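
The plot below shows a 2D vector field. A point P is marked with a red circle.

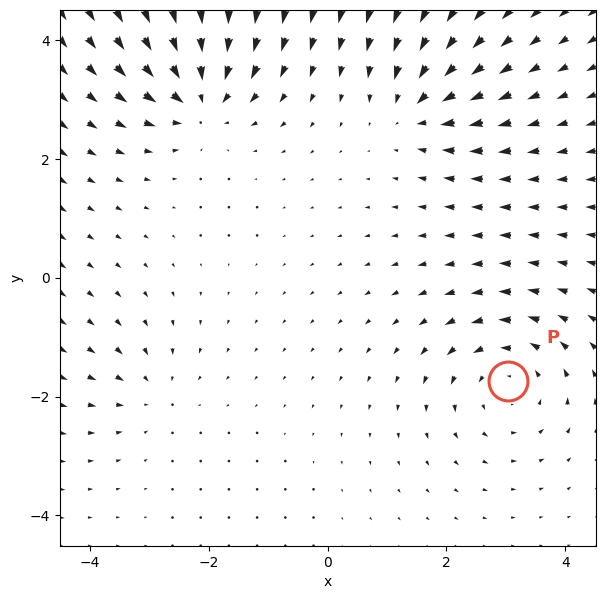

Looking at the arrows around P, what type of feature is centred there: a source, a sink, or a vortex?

vortex

At P (3.0, -1.7) the arrows circulate counterclockwise. Divergence ≈0, curl about +4 — near-zero divergence with nonzero curl is a vortex.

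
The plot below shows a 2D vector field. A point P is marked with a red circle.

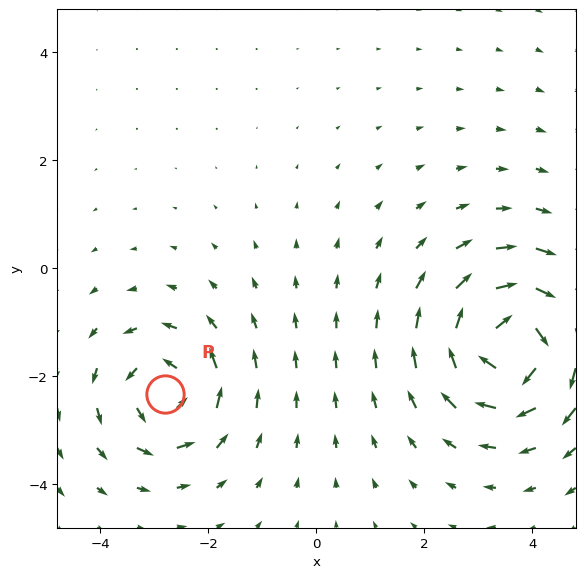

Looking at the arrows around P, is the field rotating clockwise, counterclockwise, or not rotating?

Near P at (-2.8, -2.3) the arrows circulate counterclockwise. The curl (z-component) there is about +4; positive curl means counterclockwise rotation.

counterclockwise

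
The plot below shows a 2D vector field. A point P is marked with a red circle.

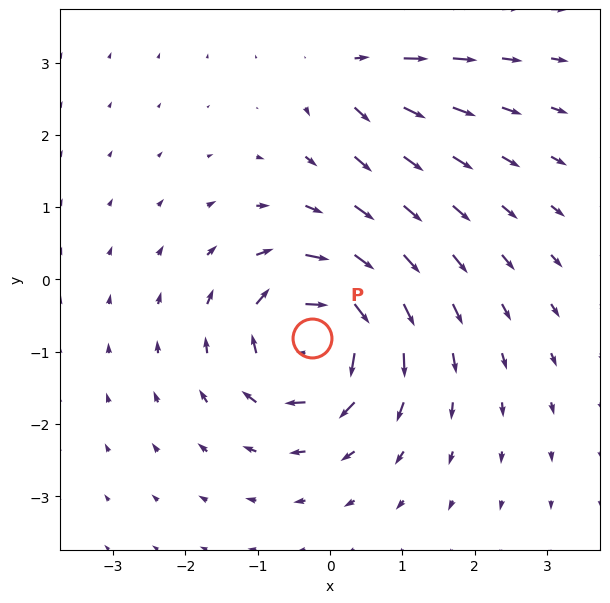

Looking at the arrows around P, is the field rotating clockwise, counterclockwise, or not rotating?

Near P at (-0.2, -0.8) the arrows circulate clockwise. The curl (z-component) there is about -6; negative curl means clockwise rotation.

clockwise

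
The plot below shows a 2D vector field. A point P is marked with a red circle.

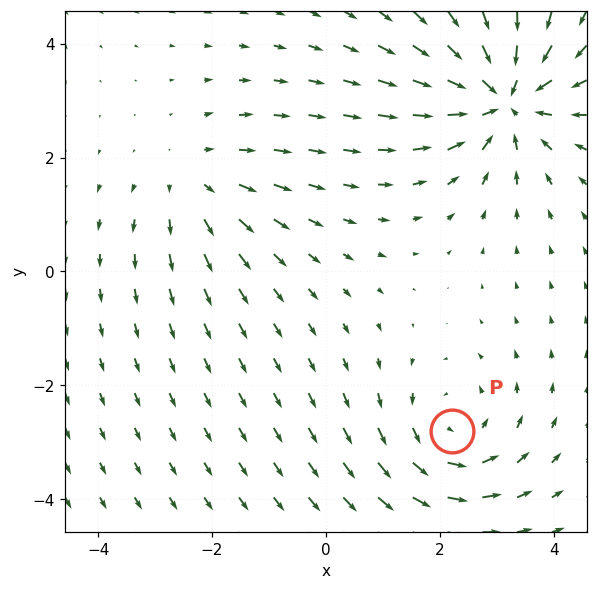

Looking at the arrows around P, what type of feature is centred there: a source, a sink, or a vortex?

vortex

At P (2.2, -2.8) the arrows circulate counterclockwise. Divergence ≈0, curl about +3 — near-zero divergence with nonzero curl is a vortex.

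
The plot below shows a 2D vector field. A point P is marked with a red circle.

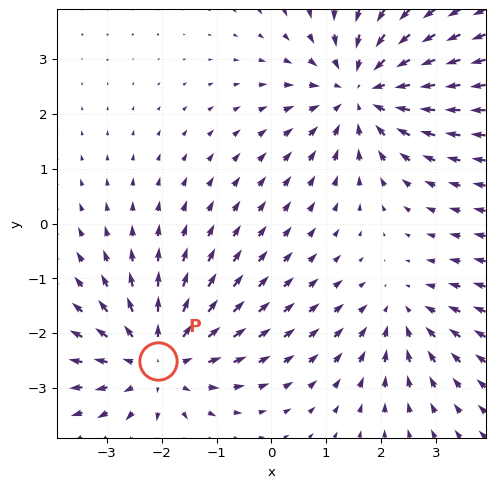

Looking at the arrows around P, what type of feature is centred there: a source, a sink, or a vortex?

At P (-2.1, -2.5) the arrows spread outward. Divergence about +4, curl ≈0 — positive divergence with near-zero curl is a source.

source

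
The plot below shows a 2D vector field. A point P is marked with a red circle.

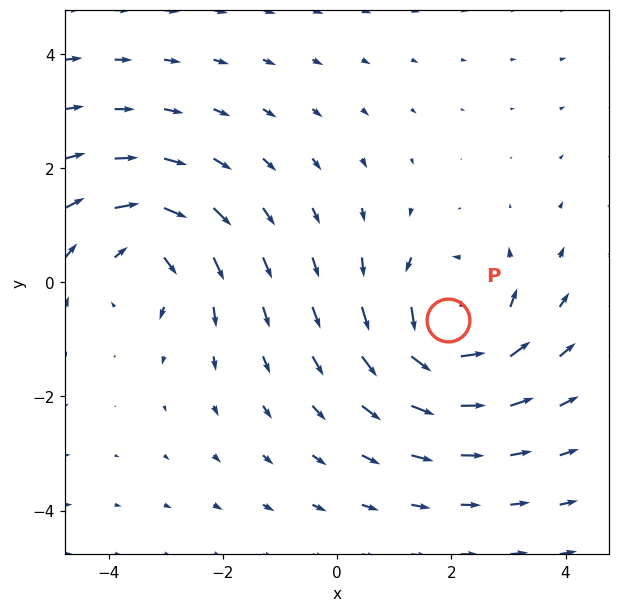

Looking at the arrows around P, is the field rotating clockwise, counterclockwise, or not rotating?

counterclockwise

Near P at (1.9, -0.7) the arrows circulate counterclockwise. The curl (z-component) there is about +5; positive curl means counterclockwise rotation.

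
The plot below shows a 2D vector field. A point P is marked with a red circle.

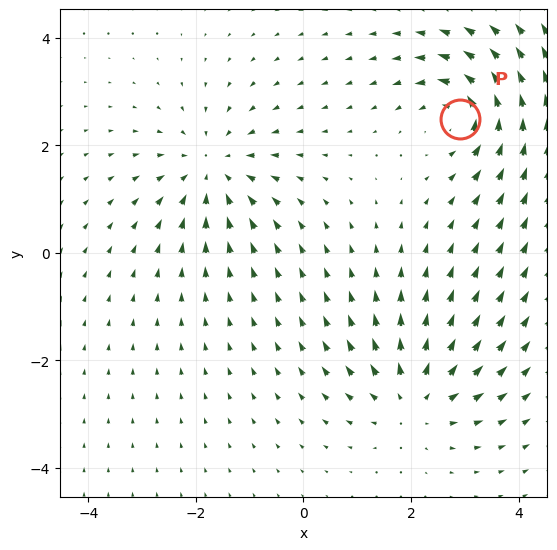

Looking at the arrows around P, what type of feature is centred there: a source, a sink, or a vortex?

vortex

At P (2.9, 2.5) the arrows circulate counterclockwise. Divergence ≈0, curl about +6 — near-zero divergence with nonzero curl is a vortex.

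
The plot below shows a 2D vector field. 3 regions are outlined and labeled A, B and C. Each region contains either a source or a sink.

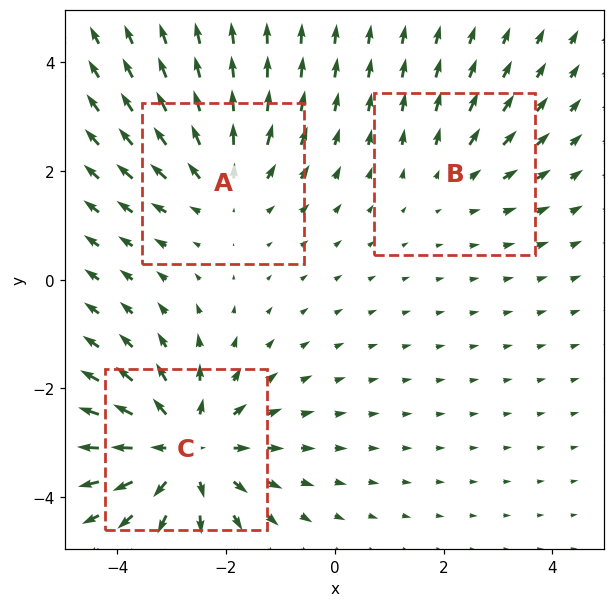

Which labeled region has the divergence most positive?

C

Divergence at each region's feature centre — A: about +3, B: about +2, C: about +4. Region C is most positive.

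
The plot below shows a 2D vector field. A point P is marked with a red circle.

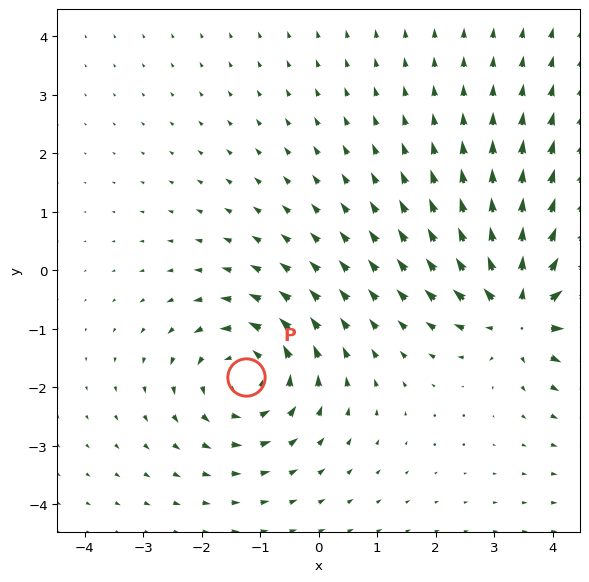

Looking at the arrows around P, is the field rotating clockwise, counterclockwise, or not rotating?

counterclockwise

Near P at (-1.2, -1.8) the arrows circulate counterclockwise. The curl (z-component) there is about +3; positive curl means counterclockwise rotation.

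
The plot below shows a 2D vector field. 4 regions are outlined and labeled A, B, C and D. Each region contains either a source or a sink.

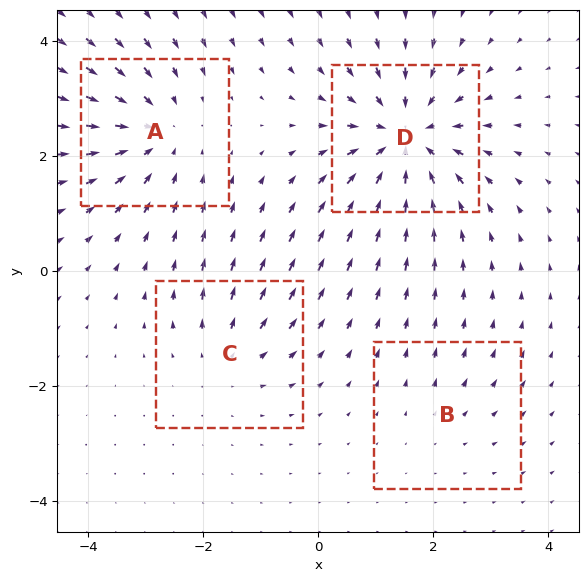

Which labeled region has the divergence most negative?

D

Divergence at each region's feature centre — A: about -5, B: about +2, C: about +3, D: about -7. Region D is most negative.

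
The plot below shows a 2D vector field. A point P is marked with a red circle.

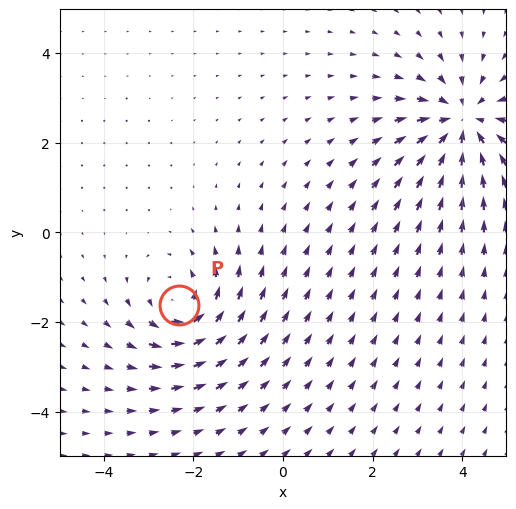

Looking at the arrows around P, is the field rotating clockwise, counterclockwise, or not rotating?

counterclockwise

Near P at (-2.3, -1.6) the arrows circulate counterclockwise. The curl (z-component) there is about +4; positive curl means counterclockwise rotation.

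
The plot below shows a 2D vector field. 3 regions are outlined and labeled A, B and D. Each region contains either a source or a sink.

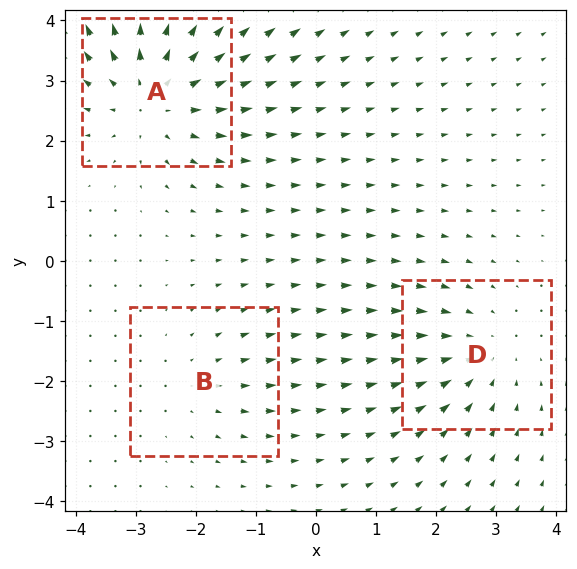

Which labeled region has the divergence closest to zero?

B

Divergence at each region's feature centre — A: about +4, B: about +2, D: about -3. Region B is closest to zero.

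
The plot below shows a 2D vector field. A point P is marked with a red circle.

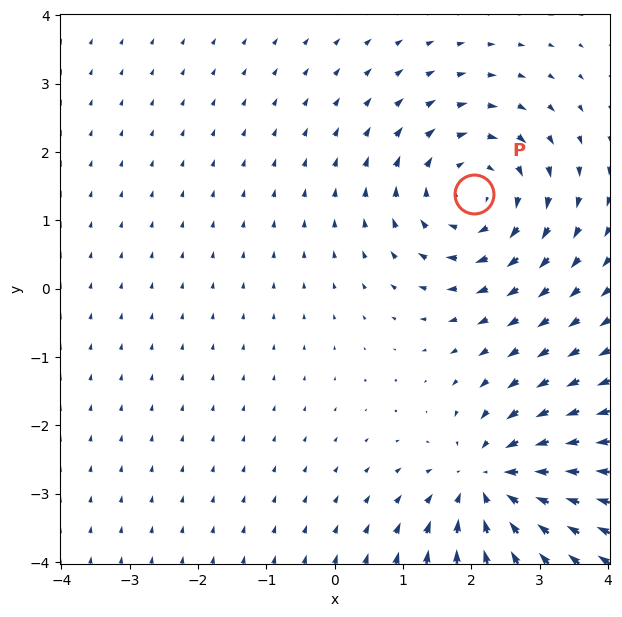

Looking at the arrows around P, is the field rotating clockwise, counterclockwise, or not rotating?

clockwise

Near P at (2.0, 1.4) the arrows circulate clockwise. The curl (z-component) there is about -3; negative curl means clockwise rotation.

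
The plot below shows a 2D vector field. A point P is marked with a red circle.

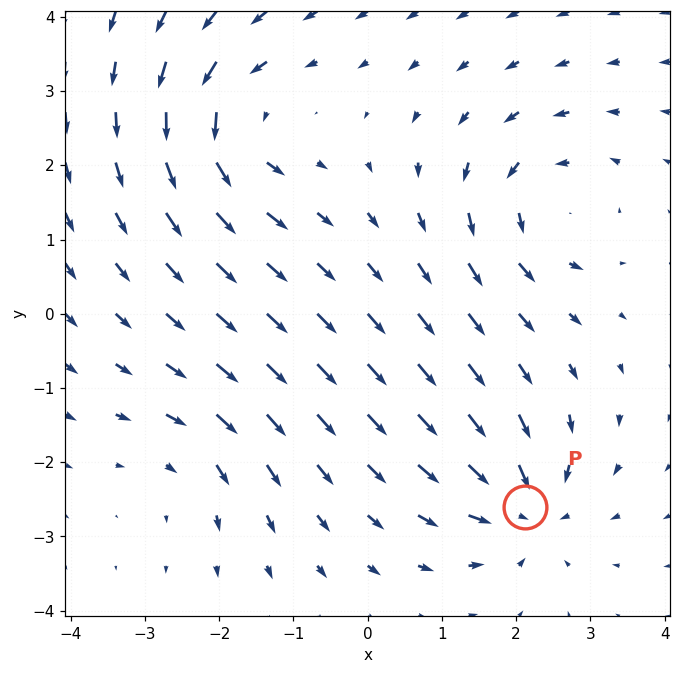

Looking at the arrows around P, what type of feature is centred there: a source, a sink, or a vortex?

sink

At P (2.1, -2.6) the arrows converge inward. Divergence about -6, curl ≈0 — negative divergence with near-zero curl is a sink.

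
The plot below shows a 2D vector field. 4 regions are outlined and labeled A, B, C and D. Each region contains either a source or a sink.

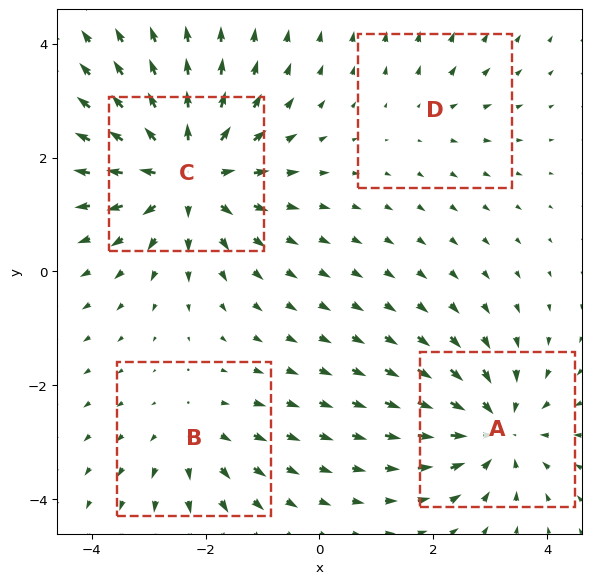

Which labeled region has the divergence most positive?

C

Divergence at each region's feature centre — A: about -5, B: about +3, C: about +7, D: about +2. Region C is most positive.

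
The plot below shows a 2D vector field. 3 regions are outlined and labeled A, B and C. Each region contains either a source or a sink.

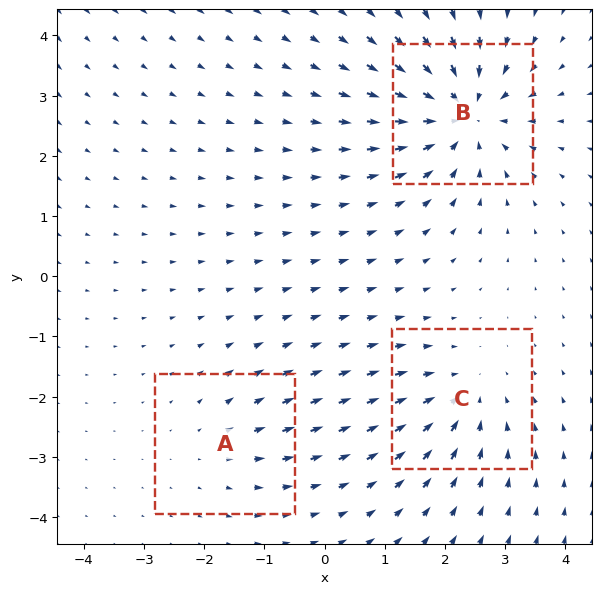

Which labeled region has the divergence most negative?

Divergence at each region's feature centre — A: about +2, B: about -5, C: about -3. Region B is most negative.

B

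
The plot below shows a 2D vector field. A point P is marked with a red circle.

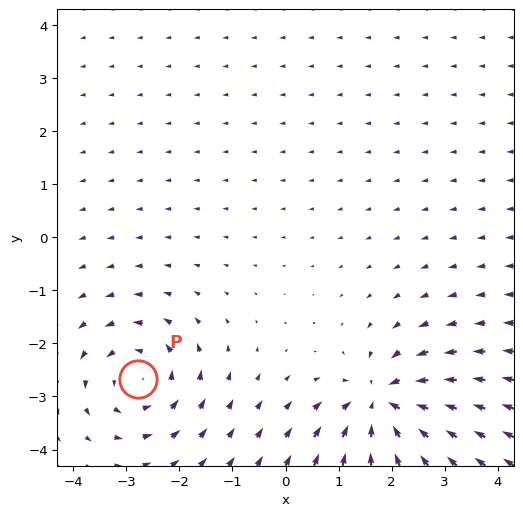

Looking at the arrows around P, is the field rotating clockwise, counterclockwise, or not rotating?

counterclockwise

Near P at (-2.8, -2.7) the arrows circulate counterclockwise. The curl (z-component) there is about +4; positive curl means counterclockwise rotation.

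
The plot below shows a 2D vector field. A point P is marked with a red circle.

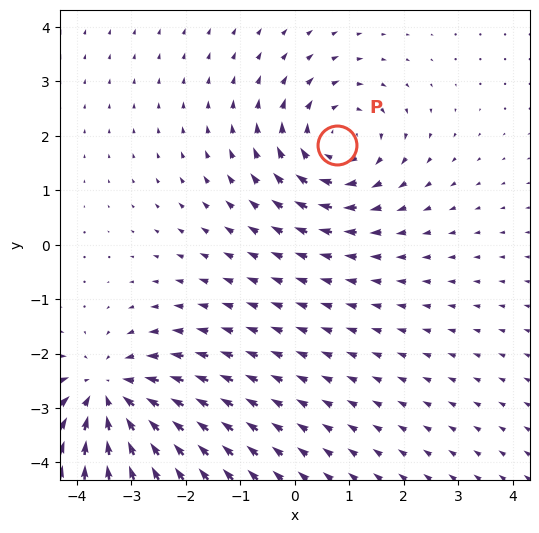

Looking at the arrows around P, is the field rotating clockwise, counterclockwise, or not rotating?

Near P at (0.8, 1.8) the arrows circulate clockwise. The curl (z-component) there is about -3; negative curl means clockwise rotation.

clockwise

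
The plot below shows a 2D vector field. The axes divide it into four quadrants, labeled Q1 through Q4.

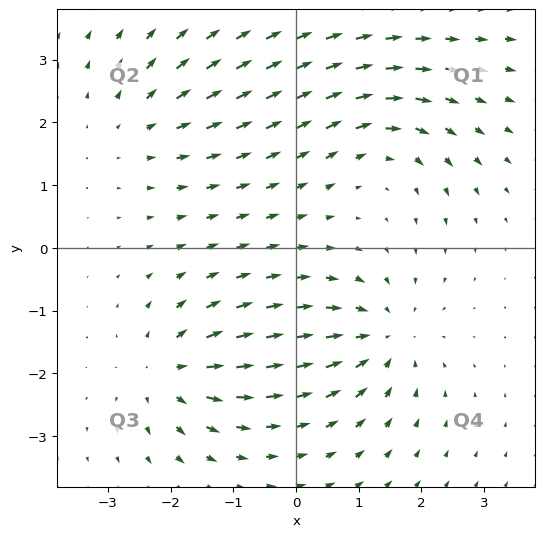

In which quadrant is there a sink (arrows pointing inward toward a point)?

Q4

The sink sits at approximately (1.4, -1.4), which lies in quadrant Q4. The divergence there is about -4, negative as expected for a sink.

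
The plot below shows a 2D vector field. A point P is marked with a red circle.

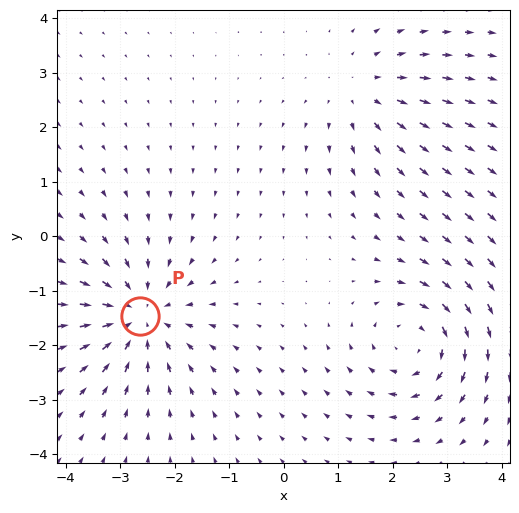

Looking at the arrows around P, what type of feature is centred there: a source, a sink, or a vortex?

sink

At P (-2.6, -1.5) the arrows converge inward. Divergence about -4, curl ≈0 — negative divergence with near-zero curl is a sink.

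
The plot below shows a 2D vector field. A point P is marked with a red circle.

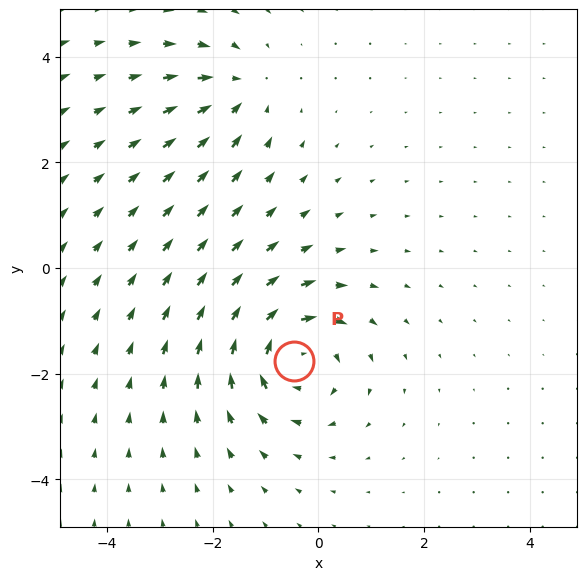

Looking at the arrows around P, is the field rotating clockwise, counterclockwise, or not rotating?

clockwise

Near P at (-0.5, -1.8) the arrows circulate clockwise. The curl (z-component) there is about -5; negative curl means clockwise rotation.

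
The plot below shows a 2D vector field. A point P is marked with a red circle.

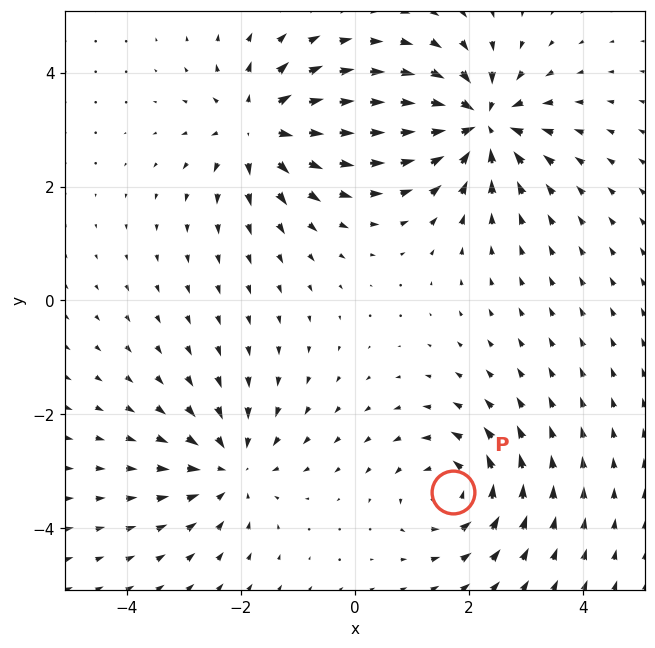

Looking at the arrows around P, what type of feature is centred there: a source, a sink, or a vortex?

At P (1.7, -3.4) the arrows circulate counterclockwise. Divergence ≈0, curl about +4 — near-zero divergence with nonzero curl is a vortex.

vortex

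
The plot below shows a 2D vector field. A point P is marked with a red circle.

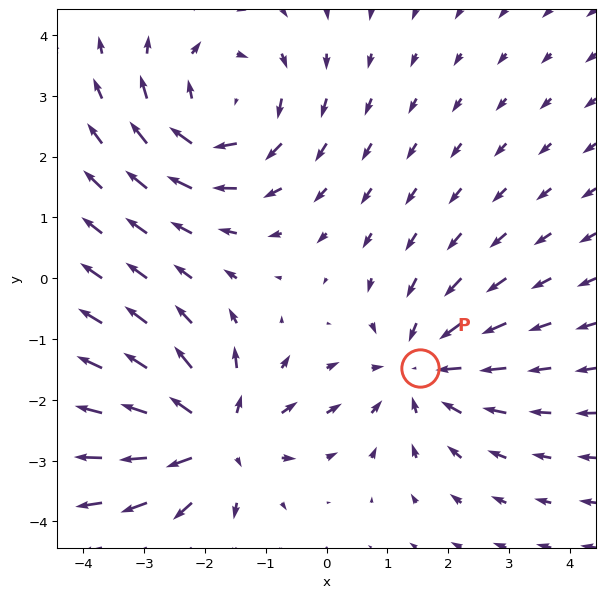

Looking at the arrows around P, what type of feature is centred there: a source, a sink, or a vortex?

sink

At P (1.5, -1.5) the arrows converge inward. Divergence about -3, curl ≈0 — negative divergence with near-zero curl is a sink.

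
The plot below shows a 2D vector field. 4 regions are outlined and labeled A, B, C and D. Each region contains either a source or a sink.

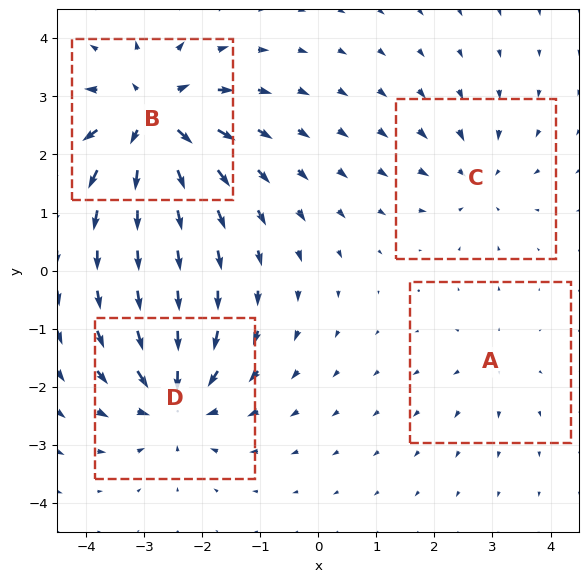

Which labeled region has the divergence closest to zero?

A

Divergence at each region's feature centre — A: about +2, B: about +8, C: about -4, D: about -6. Region A is closest to zero.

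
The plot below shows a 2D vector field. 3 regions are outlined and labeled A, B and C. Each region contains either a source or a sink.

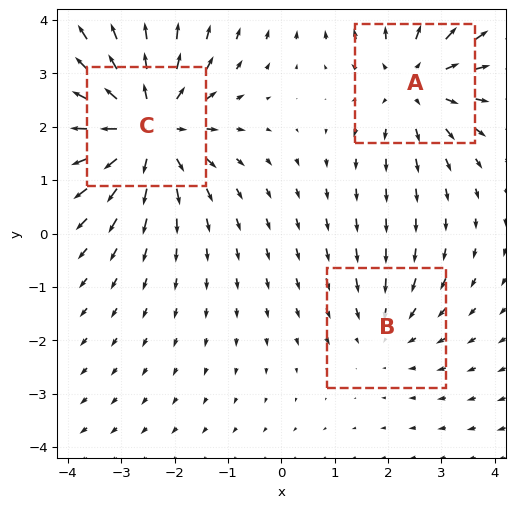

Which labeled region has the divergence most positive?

Divergence at each region's feature centre — A: about +3, B: about -2, C: about +4. Region C is most positive.

C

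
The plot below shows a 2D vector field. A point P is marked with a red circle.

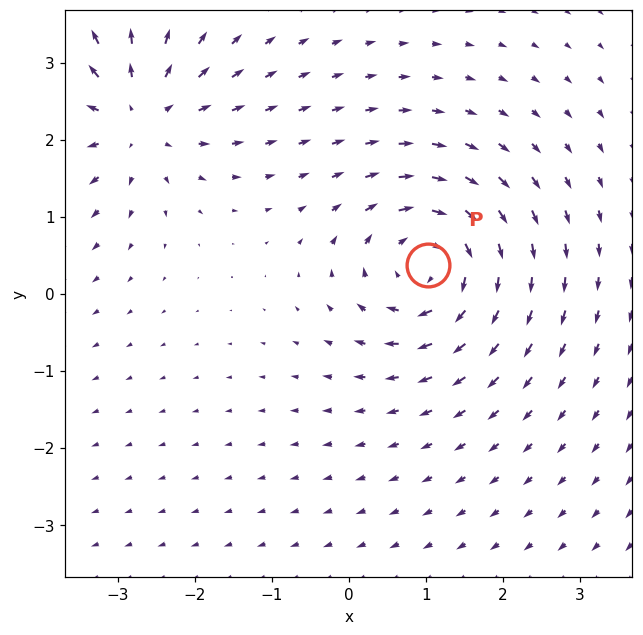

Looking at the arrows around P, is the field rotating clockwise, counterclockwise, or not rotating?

Near P at (1.0, 0.4) the arrows circulate clockwise. The curl (z-component) there is about -6; negative curl means clockwise rotation.

clockwise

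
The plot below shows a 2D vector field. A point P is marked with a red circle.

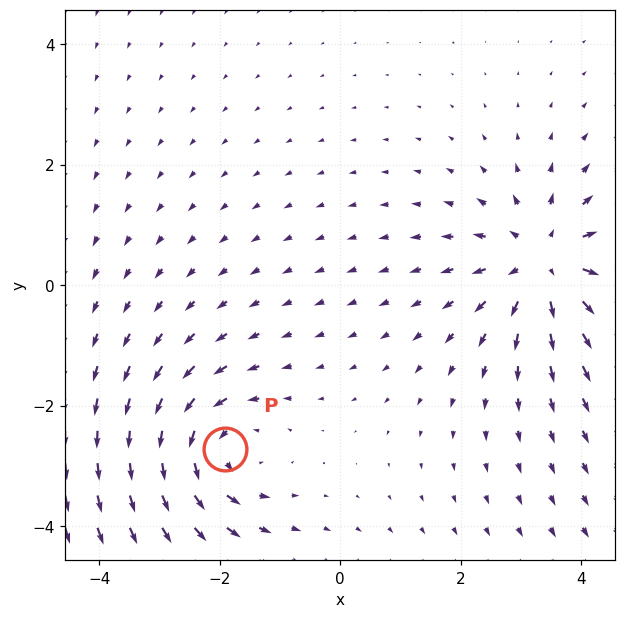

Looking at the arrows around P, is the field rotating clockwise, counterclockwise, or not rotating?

counterclockwise

Near P at (-1.9, -2.7) the arrows circulate counterclockwise. The curl (z-component) there is about +3; positive curl means counterclockwise rotation.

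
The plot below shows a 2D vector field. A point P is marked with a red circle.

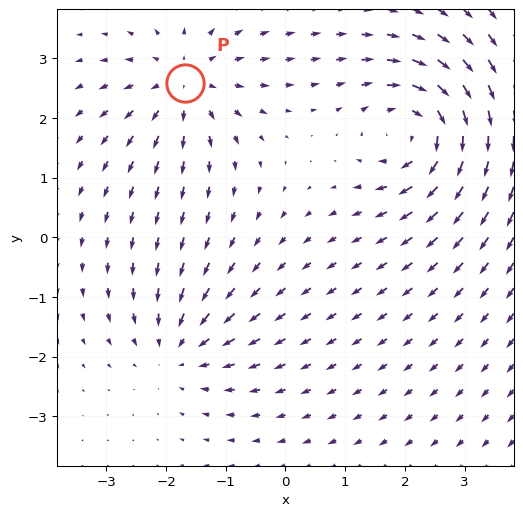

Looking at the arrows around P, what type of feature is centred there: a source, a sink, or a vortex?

At P (-1.7, 2.6) the arrows spread outward. Divergence about +3, curl ≈0 — positive divergence with near-zero curl is a source.

source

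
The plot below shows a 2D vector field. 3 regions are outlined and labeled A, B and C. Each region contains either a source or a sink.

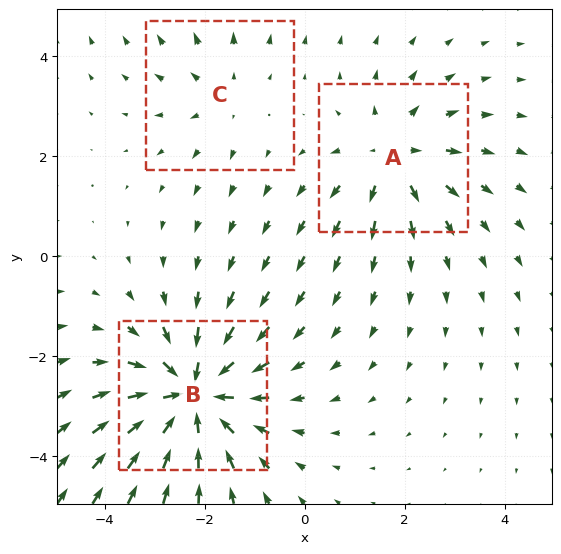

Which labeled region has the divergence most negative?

Divergence at each region's feature centre — A: about +3, B: about -5, C: about +2. Region B is most negative.

B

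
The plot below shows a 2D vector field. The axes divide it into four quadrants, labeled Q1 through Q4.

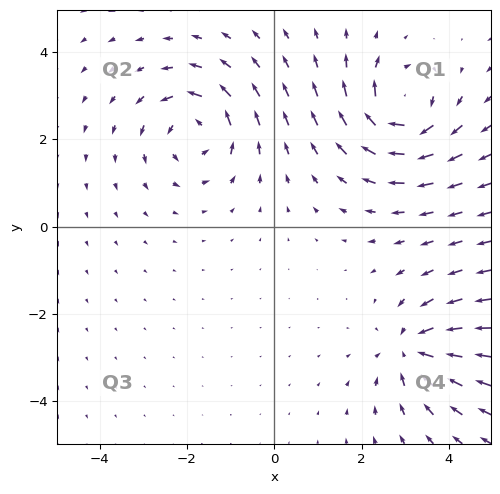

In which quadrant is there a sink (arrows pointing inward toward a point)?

The sink sits at approximately (3.2, -2.8), which lies in quadrant Q4. The divergence there is about -4, negative as expected for a sink.

Q4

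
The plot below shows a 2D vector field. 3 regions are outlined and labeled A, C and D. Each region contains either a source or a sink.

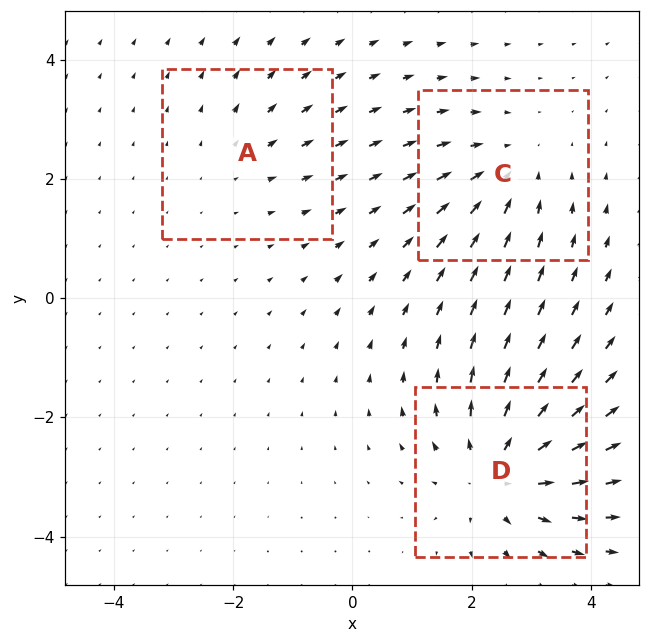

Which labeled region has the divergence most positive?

Divergence at each region's feature centre — A: about +2, C: about -3, D: about +4. Region D is most positive.

D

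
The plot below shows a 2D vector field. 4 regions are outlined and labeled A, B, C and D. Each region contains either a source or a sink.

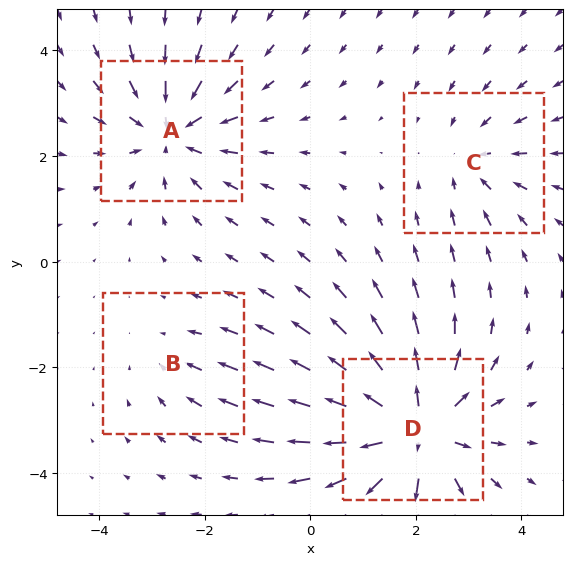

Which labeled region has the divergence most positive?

D

Divergence at each region's feature centre — A: about -5, B: about -2, C: about -3, D: about +7. Region D is most positive.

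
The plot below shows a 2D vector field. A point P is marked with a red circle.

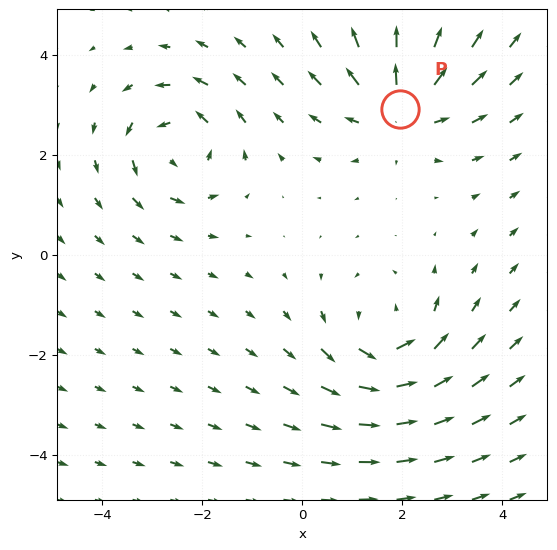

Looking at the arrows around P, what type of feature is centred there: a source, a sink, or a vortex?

At P (2.0, 2.9) the arrows spread outward. Divergence about +5, curl ≈0 — positive divergence with near-zero curl is a source.

source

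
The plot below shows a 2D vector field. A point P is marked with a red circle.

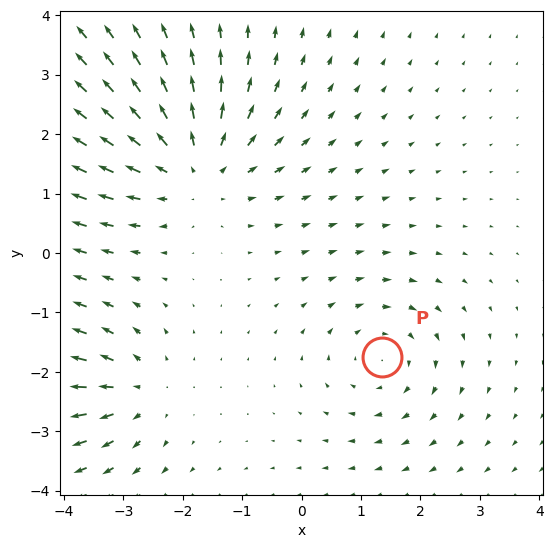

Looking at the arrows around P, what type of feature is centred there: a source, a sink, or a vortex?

At P (1.4, -1.8) the arrows circulate clockwise. Divergence ≈0, curl about -3 — near-zero divergence with nonzero curl is a vortex.

vortex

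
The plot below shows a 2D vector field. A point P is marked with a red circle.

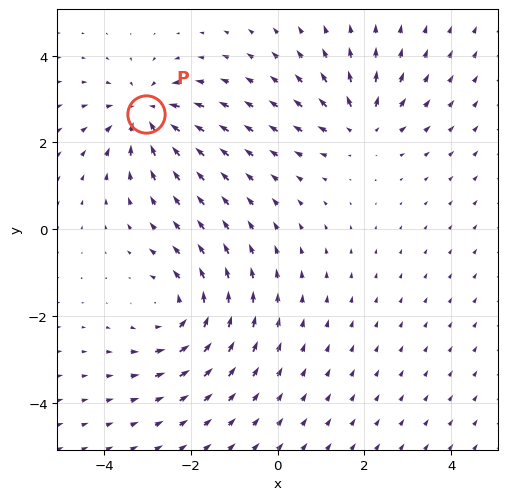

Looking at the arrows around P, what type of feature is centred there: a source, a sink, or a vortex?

sink

At P (-3.0, 2.7) the arrows converge inward. Divergence about -4, curl ≈0 — negative divergence with near-zero curl is a sink.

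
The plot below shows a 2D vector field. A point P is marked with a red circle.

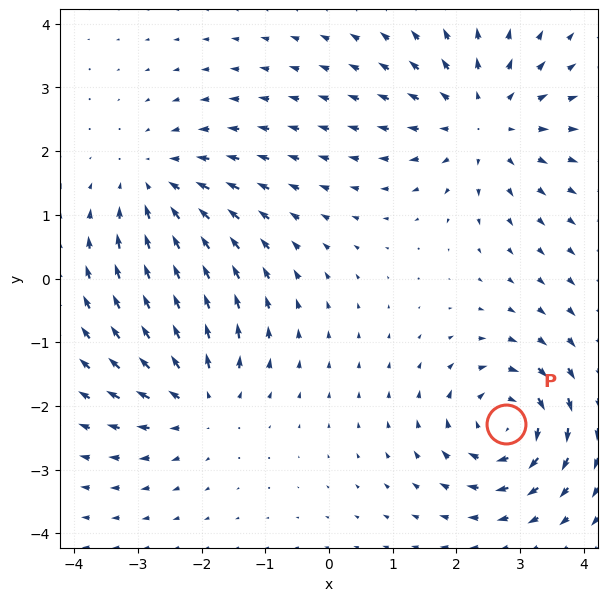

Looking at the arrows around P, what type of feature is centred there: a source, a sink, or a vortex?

At P (2.8, -2.3) the arrows circulate clockwise. Divergence ≈0, curl about -6 — near-zero divergence with nonzero curl is a vortex.

vortex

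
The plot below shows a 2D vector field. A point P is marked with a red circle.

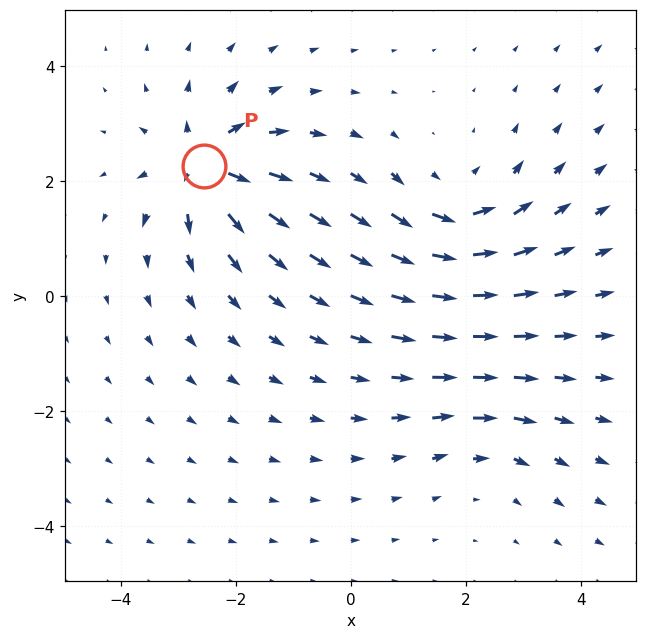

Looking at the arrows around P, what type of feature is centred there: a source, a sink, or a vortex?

At P (-2.6, 2.3) the arrows spread outward. Divergence about +7, curl ≈0 — positive divergence with near-zero curl is a source.

source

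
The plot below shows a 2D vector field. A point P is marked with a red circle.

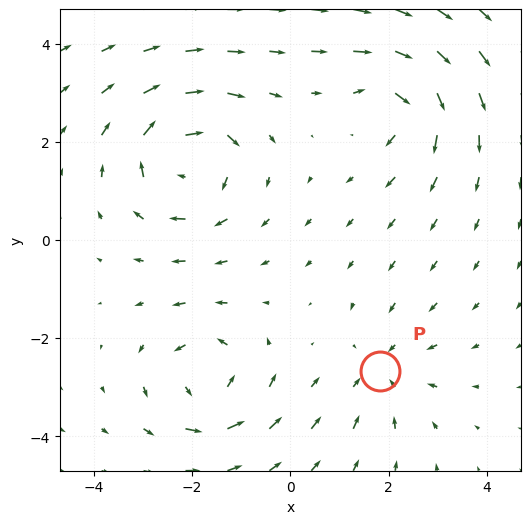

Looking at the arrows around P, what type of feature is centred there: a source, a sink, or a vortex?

At P (1.8, -2.7) the arrows converge inward. Divergence about -3, curl ≈0 — negative divergence with near-zero curl is a sink.

sink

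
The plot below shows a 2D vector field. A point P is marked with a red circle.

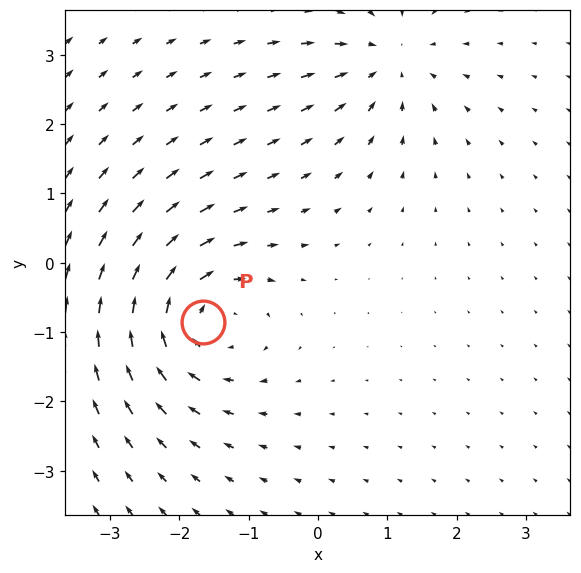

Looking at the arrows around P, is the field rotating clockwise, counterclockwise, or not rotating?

clockwise

Near P at (-1.7, -0.9) the arrows circulate clockwise. The curl (z-component) there is about -5; negative curl means clockwise rotation.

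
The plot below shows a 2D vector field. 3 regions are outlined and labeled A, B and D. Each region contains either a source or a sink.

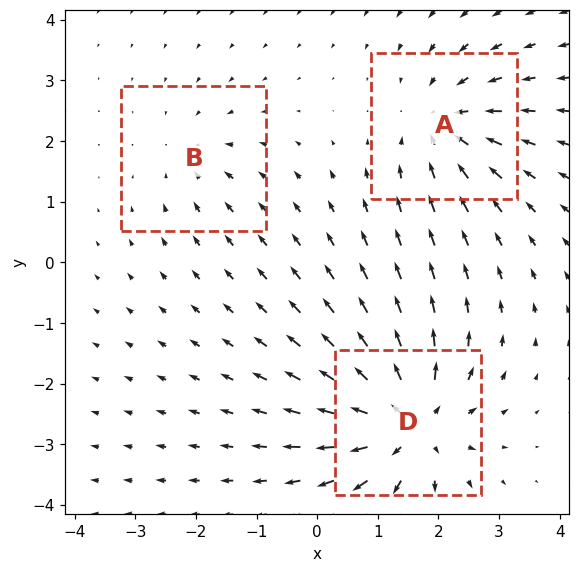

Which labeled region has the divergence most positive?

Divergence at each region's feature centre — A: about -4, B: about -2, D: about +5. Region D is most positive.

D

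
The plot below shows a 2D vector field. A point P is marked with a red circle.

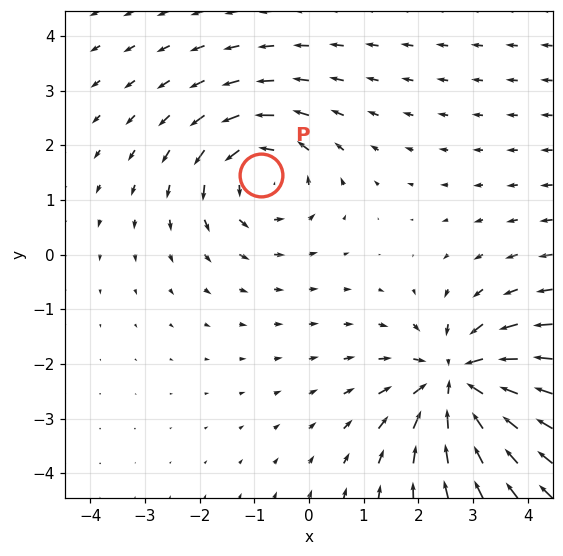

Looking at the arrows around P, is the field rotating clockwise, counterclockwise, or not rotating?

Near P at (-0.9, 1.5) the arrows circulate counterclockwise. The curl (z-component) there is about +3; positive curl means counterclockwise rotation.

counterclockwise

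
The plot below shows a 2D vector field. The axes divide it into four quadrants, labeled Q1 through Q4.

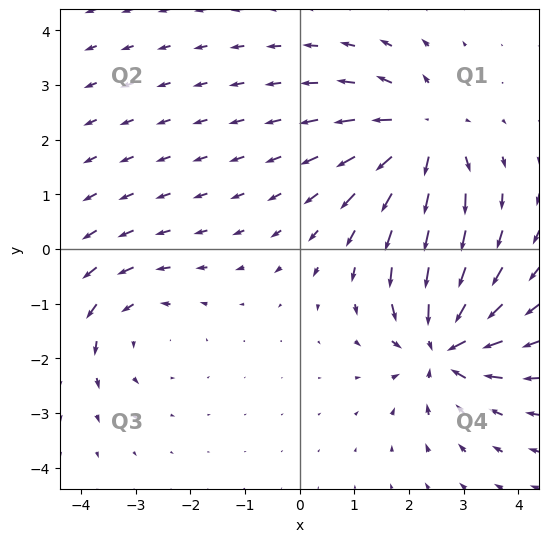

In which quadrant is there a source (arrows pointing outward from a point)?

Q1

The source sits at approximately (2.2, 2.1), which lies in quadrant Q1. The divergence there is about +5, positive as expected for a source.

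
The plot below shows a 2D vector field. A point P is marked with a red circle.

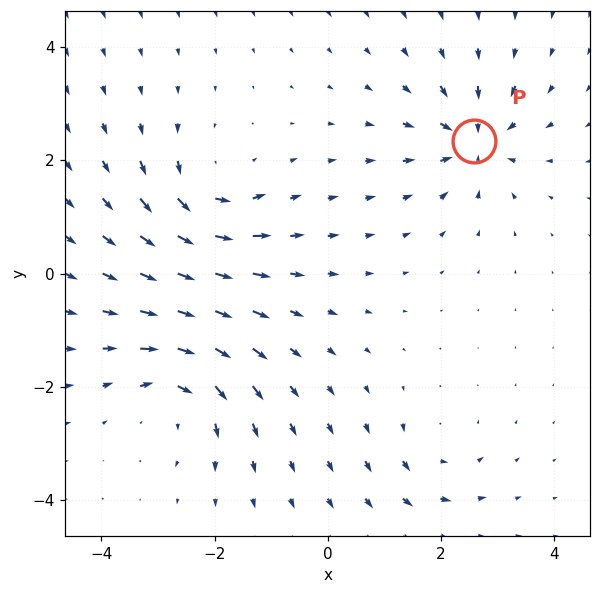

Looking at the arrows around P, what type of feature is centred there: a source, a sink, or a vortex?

At P (2.6, 2.3) the arrows converge inward. Divergence about -7, curl ≈0 — negative divergence with near-zero curl is a sink.

sink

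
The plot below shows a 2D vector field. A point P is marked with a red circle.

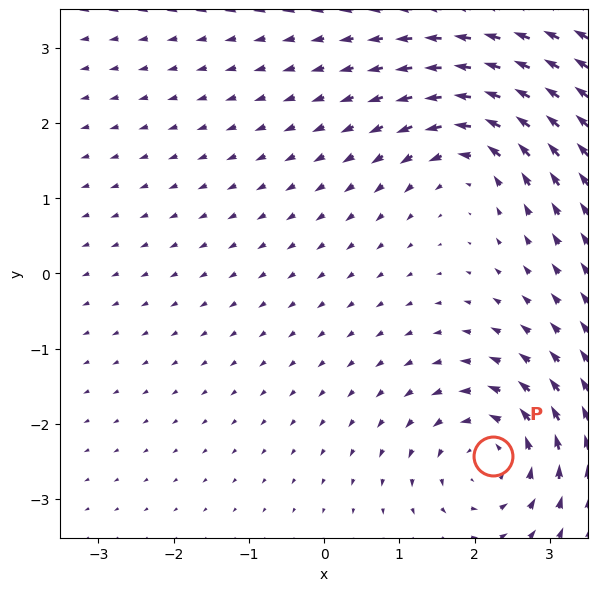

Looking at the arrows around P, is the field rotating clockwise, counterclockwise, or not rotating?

counterclockwise

Near P at (2.2, -2.4) the arrows circulate counterclockwise. The curl (z-component) there is about +4; positive curl means counterclockwise rotation.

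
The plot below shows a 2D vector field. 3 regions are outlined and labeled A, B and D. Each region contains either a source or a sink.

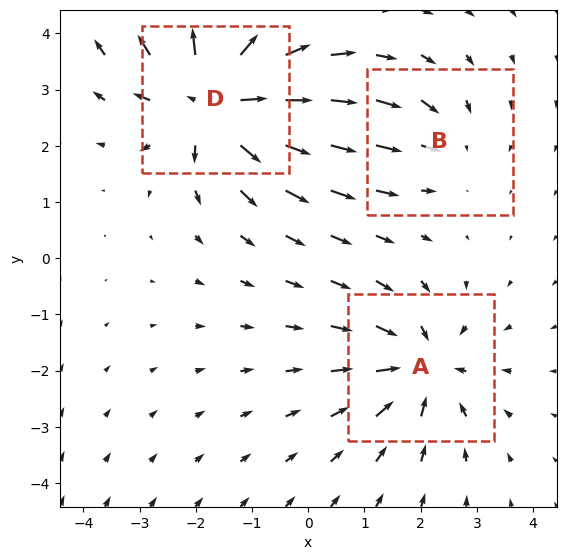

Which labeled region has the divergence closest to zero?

Divergence at each region's feature centre — A: about -4, B: about -2, D: about +5. Region B is closest to zero.

B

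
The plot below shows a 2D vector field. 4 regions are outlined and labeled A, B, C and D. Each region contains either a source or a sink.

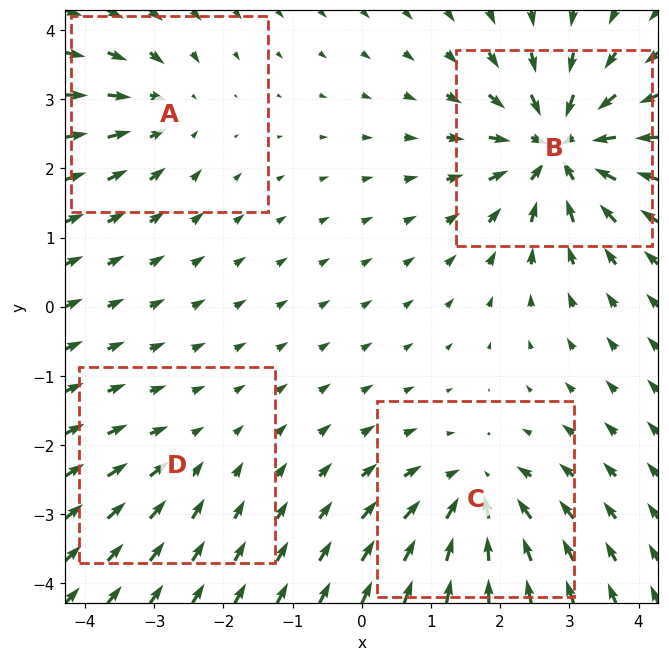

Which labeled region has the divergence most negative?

B

Divergence at each region's feature centre — A: about -4, B: about -9, C: about -6, D: about -3. Region B is most negative.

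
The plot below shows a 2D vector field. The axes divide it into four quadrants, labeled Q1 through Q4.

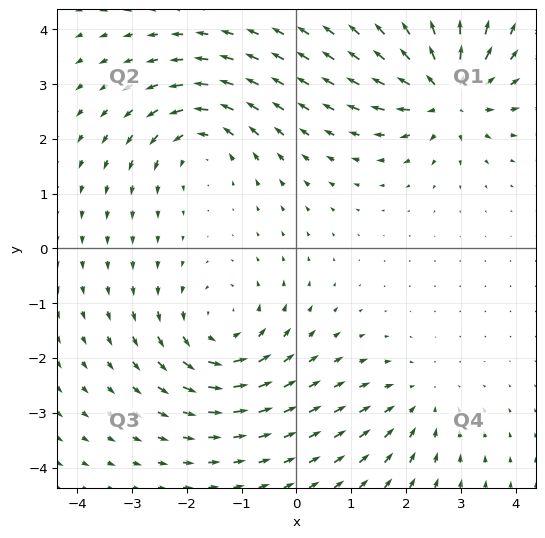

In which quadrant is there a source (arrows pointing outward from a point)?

The source sits at approximately (2.8, 2.8), which lies in quadrant Q1. The divergence there is about +6, positive as expected for a source.

Q1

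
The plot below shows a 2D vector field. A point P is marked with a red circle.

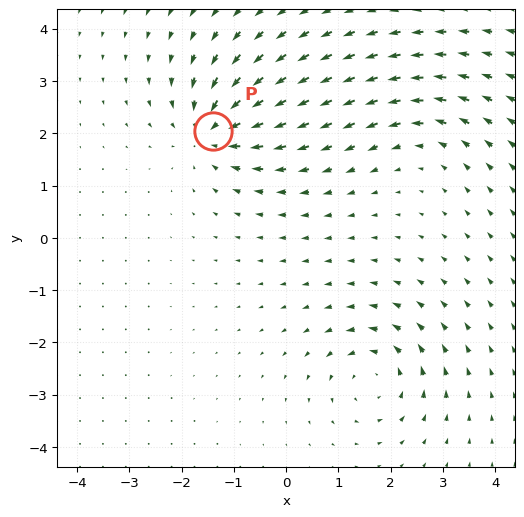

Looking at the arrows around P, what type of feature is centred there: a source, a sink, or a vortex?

At P (-1.4, 2.0) the arrows converge inward. Divergence about -6, curl ≈0 — negative divergence with near-zero curl is a sink.

sink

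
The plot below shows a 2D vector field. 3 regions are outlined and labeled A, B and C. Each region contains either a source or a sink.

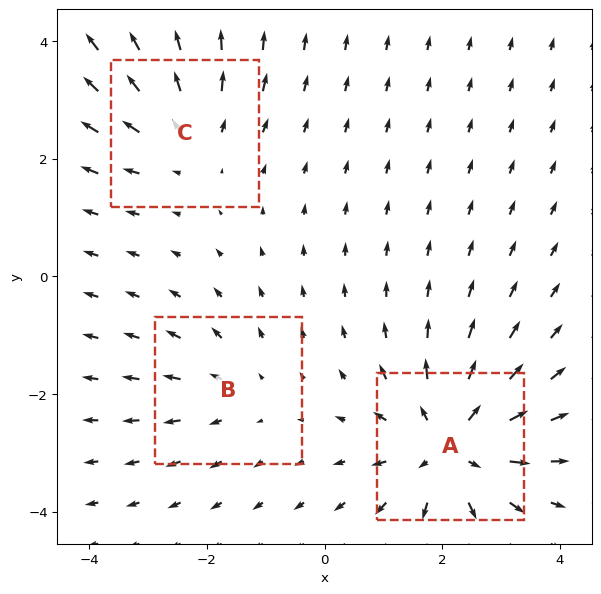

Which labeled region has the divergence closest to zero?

Divergence at each region's feature centre — A: about +5, B: about +2, C: about +3. Region B is closest to zero.

B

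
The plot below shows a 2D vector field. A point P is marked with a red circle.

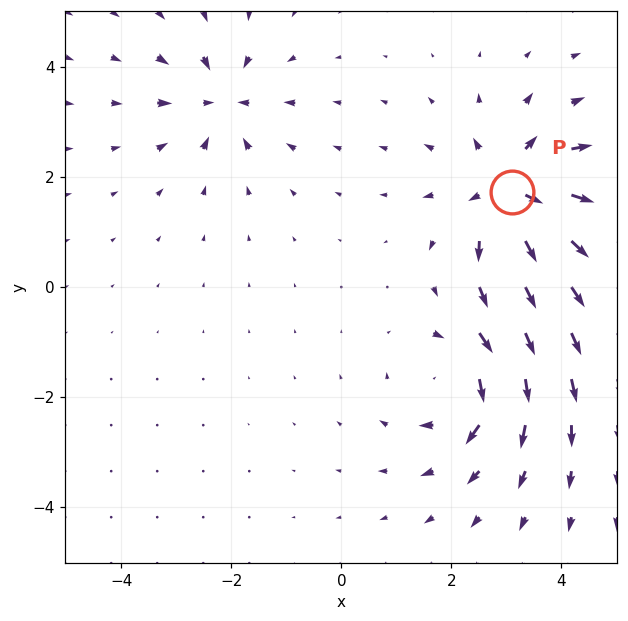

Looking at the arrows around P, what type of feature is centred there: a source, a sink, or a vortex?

source

At P (3.1, 1.7) the arrows spread outward. Divergence about +6, curl ≈0 — positive divergence with near-zero curl is a source.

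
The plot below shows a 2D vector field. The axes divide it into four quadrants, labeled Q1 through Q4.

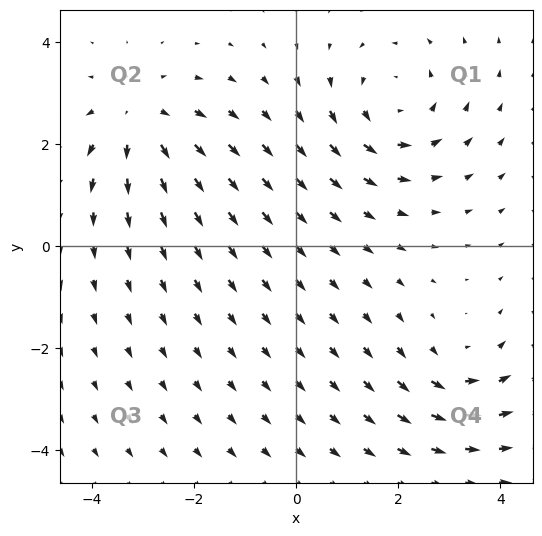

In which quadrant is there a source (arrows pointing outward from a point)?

The source sits at approximately (-3.1, 2.5), which lies in quadrant Q2. The divergence there is about +4, positive as expected for a source.

Q2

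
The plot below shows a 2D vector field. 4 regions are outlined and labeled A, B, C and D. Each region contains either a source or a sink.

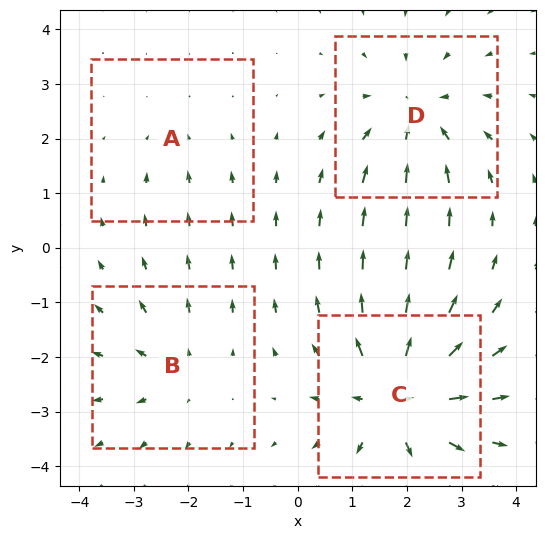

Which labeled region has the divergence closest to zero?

Divergence at each region's feature centre — A: about -2, B: about +3, C: about +7, D: about -5. Region A is closest to zero.

A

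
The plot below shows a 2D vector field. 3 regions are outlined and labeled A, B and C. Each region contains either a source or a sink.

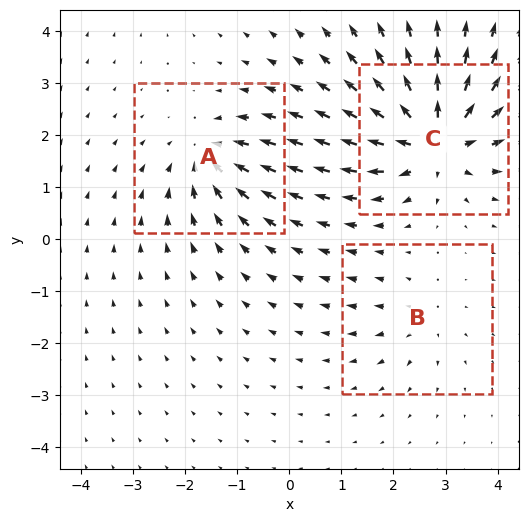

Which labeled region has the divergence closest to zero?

Divergence at each region's feature centre — A: about -4, B: about +2, C: about +6. Region B is closest to zero.

B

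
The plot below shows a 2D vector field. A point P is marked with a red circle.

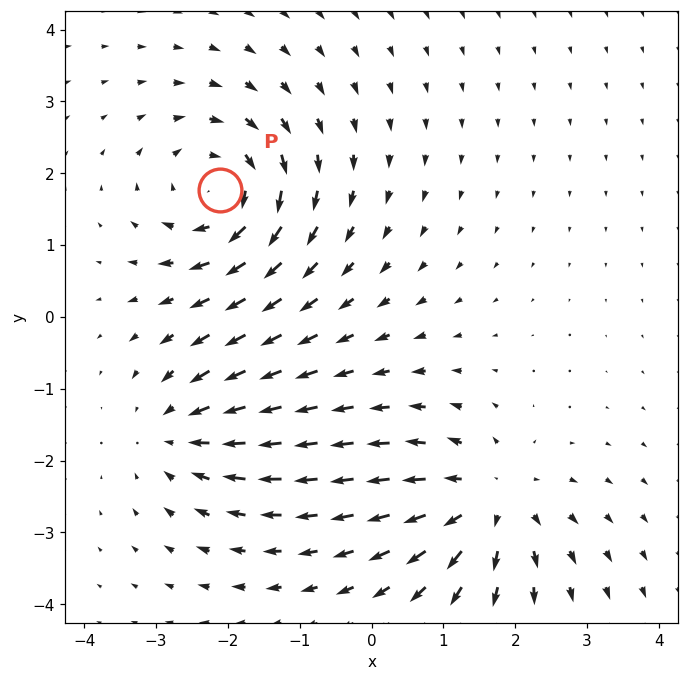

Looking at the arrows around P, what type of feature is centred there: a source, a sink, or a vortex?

At P (-2.1, 1.8) the arrows circulate clockwise. Divergence ≈0, curl about -6 — near-zero divergence with nonzero curl is a vortex.

vortex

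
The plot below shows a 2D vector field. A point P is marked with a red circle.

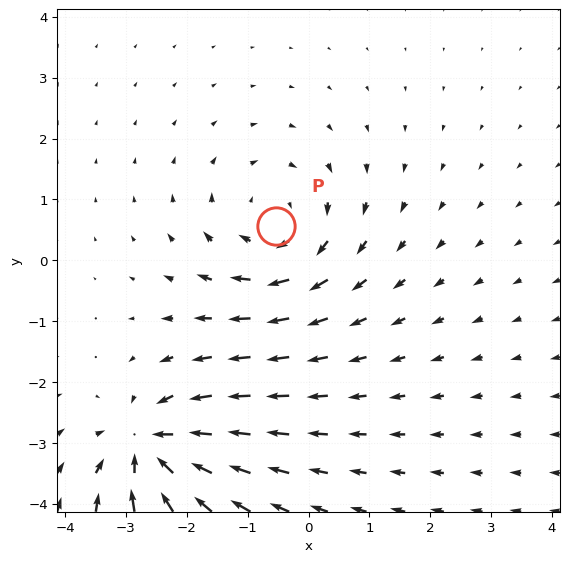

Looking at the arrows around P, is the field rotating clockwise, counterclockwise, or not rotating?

Near P at (-0.5, 0.6) the arrows circulate clockwise. The curl (z-component) there is about -3; negative curl means clockwise rotation.

clockwise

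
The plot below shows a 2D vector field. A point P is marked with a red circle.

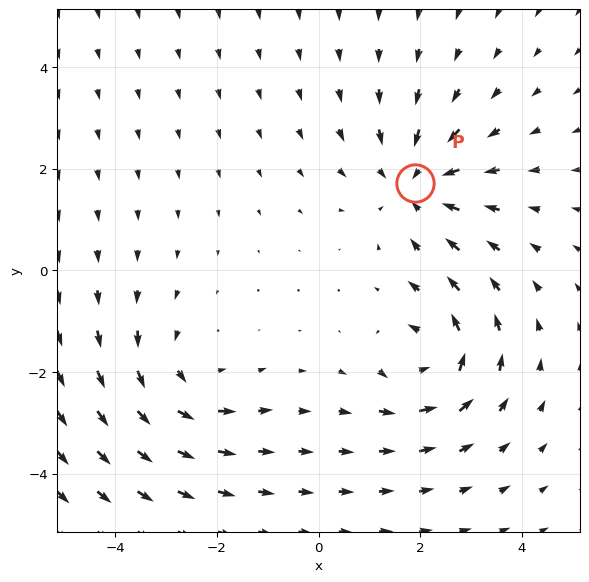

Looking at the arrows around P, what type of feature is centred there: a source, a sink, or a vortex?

sink

At P (1.9, 1.7) the arrows converge inward. Divergence about -4, curl ≈0 — negative divergence with near-zero curl is a sink.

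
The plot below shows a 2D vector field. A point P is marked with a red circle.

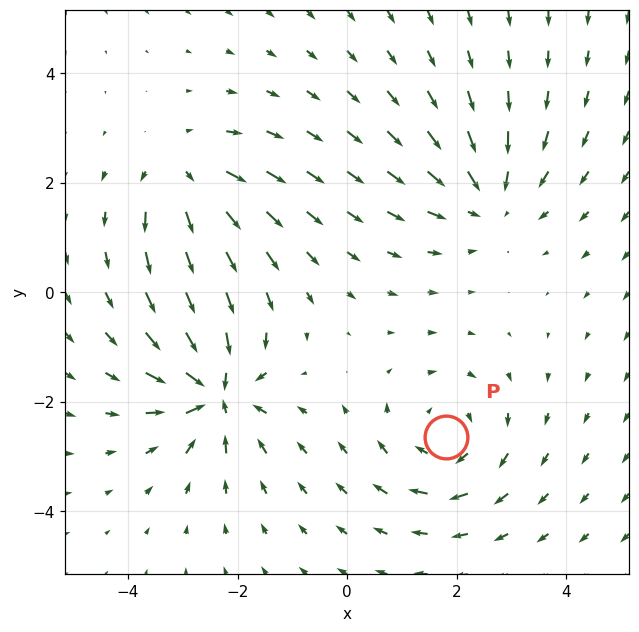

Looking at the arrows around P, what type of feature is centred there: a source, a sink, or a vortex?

vortex

At P (1.8, -2.6) the arrows circulate clockwise. Divergence ≈0, curl about -3 — near-zero divergence with nonzero curl is a vortex.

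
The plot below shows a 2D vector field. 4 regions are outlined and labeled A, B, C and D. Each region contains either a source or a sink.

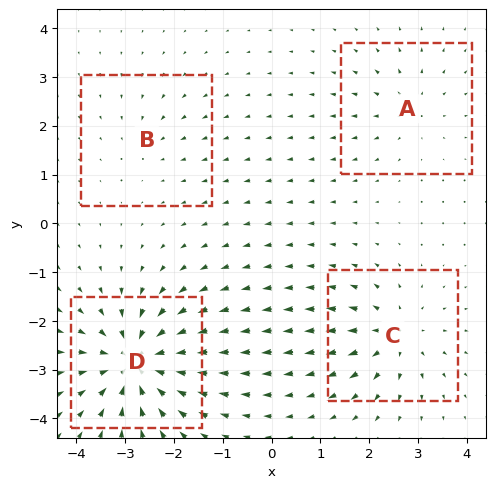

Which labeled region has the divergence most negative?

D

Divergence at each region's feature centre — A: about +4, B: about -2, C: about +5, D: about -8. Region D is most negative.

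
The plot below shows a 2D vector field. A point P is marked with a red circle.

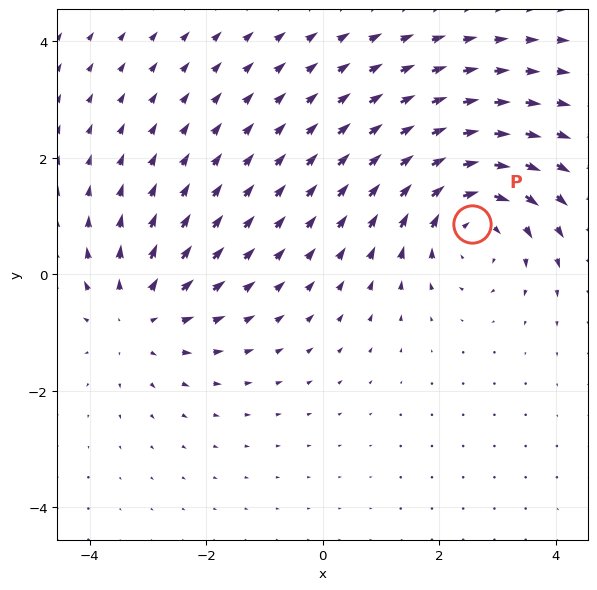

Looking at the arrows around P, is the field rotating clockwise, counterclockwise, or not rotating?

clockwise

Near P at (2.6, 0.9) the arrows circulate clockwise. The curl (z-component) there is about -4; negative curl means clockwise rotation.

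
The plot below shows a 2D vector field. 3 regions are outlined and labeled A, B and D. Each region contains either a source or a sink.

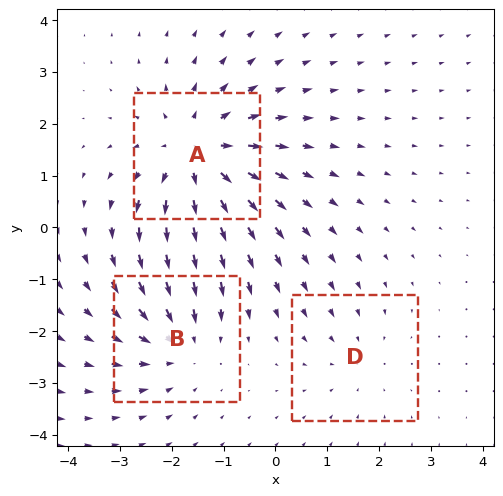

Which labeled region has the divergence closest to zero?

D

Divergence at each region's feature centre — A: about +4, B: about -3, D: about -2. Region D is closest to zero.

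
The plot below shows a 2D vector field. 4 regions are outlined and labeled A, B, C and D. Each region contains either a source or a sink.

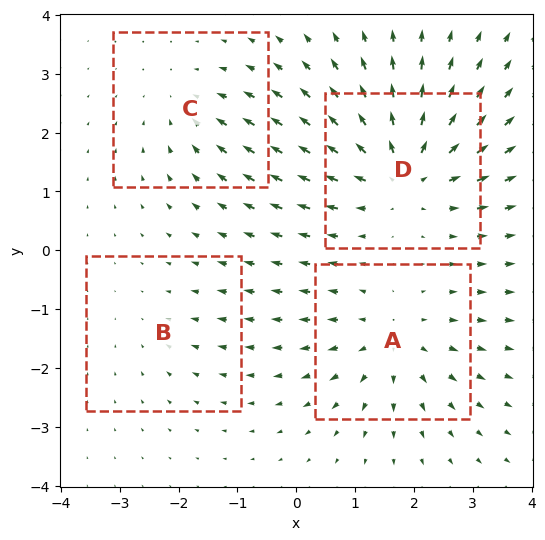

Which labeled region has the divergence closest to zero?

Divergence at each region's feature centre — A: about +4, B: about -2, C: about -3, D: about +6. Region B is closest to zero.

B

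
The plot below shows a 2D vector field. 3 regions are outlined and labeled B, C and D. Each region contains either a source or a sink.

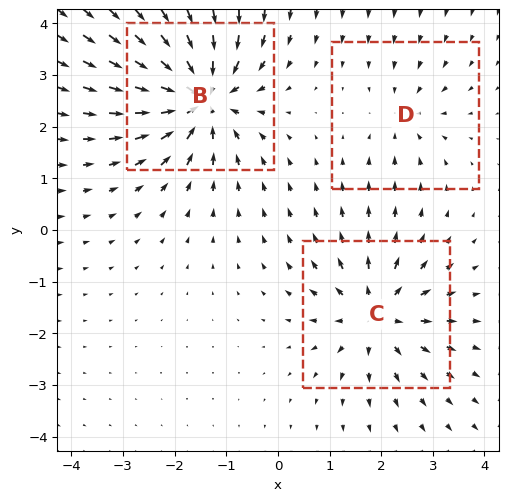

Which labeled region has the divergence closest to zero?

Divergence at each region's feature centre — B: about -6, C: about +4, D: about -2. Region D is closest to zero.

D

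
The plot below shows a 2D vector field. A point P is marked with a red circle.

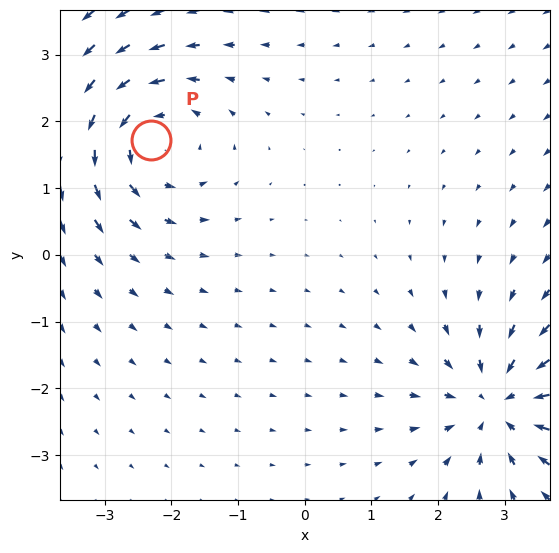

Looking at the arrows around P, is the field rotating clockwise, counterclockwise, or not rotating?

Near P at (-2.3, 1.7) the arrows circulate counterclockwise. The curl (z-component) there is about +5; positive curl means counterclockwise rotation.

counterclockwise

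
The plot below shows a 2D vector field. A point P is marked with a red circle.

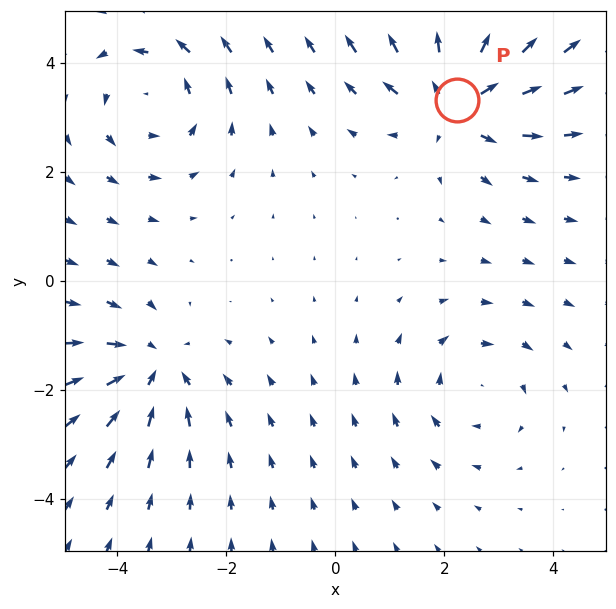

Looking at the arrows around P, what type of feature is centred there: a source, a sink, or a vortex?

source

At P (2.2, 3.3) the arrows spread outward. Divergence about +5, curl ≈0 — positive divergence with near-zero curl is a source.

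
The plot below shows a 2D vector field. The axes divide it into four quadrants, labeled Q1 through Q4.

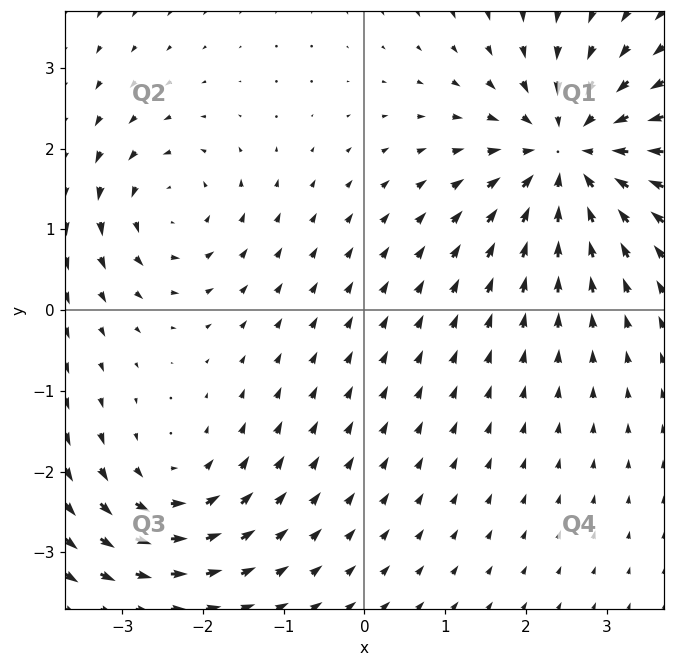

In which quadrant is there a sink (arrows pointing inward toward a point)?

Q1

The sink sits at approximately (2.5, 1.9), which lies in quadrant Q1. The divergence there is about -5, negative as expected for a sink.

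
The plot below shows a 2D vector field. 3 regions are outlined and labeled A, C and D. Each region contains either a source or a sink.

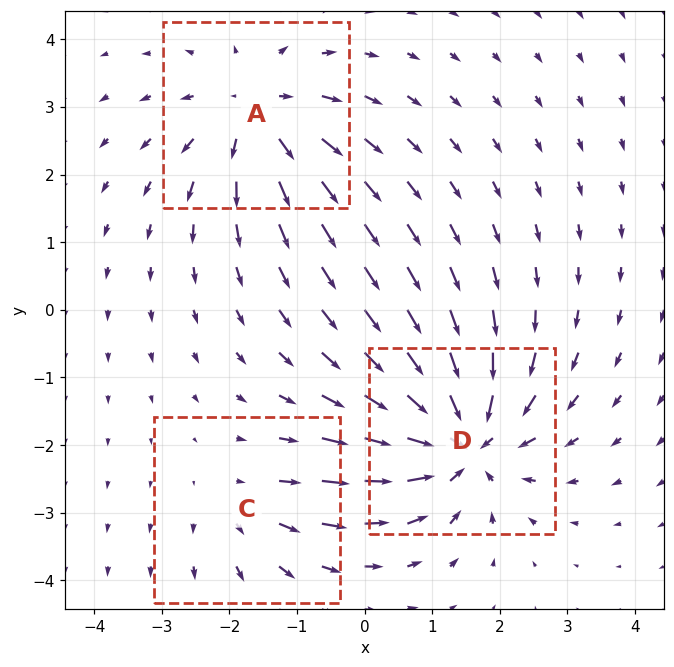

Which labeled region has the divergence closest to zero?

Divergence at each region's feature centre — A: about +4, C: about +2, D: about -5. Region C is closest to zero.

C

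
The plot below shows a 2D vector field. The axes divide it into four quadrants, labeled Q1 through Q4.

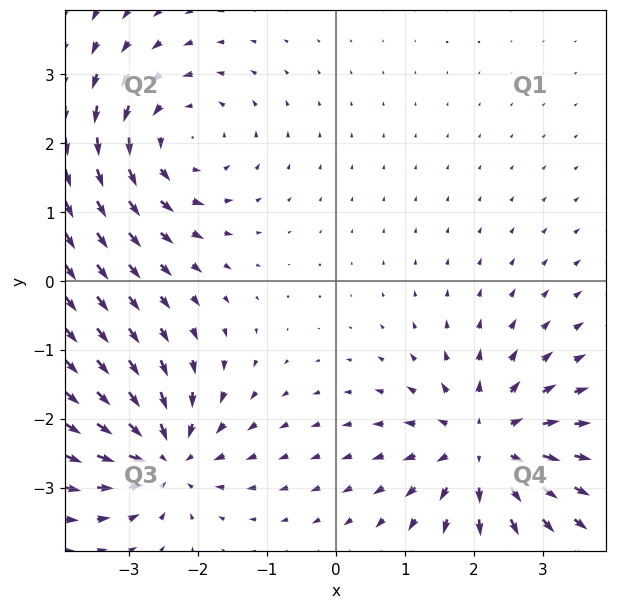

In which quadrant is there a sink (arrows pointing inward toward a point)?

The sink sits at approximately (-2.5, -2.6), which lies in quadrant Q3. The divergence there is about -5, negative as expected for a sink.

Q3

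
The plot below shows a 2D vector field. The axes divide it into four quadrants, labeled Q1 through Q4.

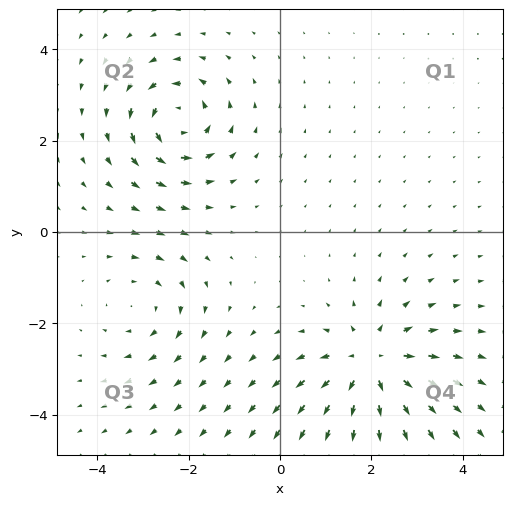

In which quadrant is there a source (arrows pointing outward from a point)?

The source sits at approximately (2.0, -2.9), which lies in quadrant Q4. The divergence there is about +5, positive as expected for a source.

Q4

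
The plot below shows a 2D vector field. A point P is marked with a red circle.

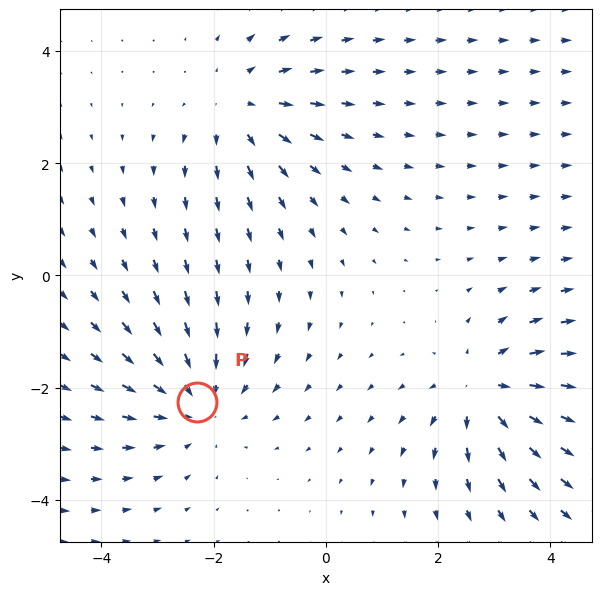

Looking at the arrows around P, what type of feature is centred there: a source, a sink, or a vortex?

sink

At P (-2.3, -2.3) the arrows converge inward. Divergence about -3, curl ≈0 — negative divergence with near-zero curl is a sink.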